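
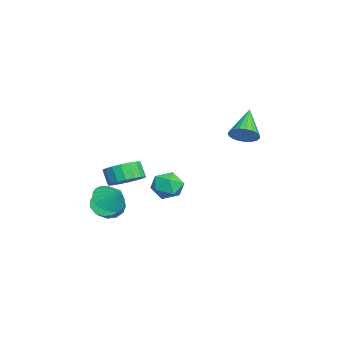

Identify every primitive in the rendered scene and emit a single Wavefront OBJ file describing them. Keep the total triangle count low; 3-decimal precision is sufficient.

v -1.591 3.736 0.557
v -1.121 3.472 1.227
v -3.209 4.064 1.823
v -1.053 3.823 1.223
v -1.078 4.159 1.103
v -1.192 4.422 0.889
v -1.375 4.566 0.618
v -1.595 4.567 0.336
v -1.815 4.424 0.093
v -1.995 4.162 -0.07
v -2.106 3.826 -0.125
v -2.128 3.475 -0.062
v -2.057 3.169 0.109
v -1.905 2.961 0.357
v -1.699 2.887 0.64
v -1.474 2.959 0.908
v -1.27 3.166 1.116
v 2.801 -3.161 -2.181
v 3.628 -3.556 -2.432
v 3.359 -2.539 -1.319
v 3.619 -3.233 -2.659
v 3.469 -2.897 -2.803
v 3.203 -2.607 -2.84
v 2.868 -2.413 -2.763
v 2.521 -2.348 -2.585
v 2.223 -2.423 -2.338
v 2.024 -2.626 -2.063
v 1.96 -2.922 -1.809
v 2.041 -3.258 -1.619
v 2.254 -3.578 -1.526
v 2.561 -3.826 -1.546
v 2.91 -3.958 -1.677
v 3.24 -3.953 -1.894
v 3.493 -3.811 -2.161
v 0.668 -3.242 -3.681
v 1.116 -2.877 -4.305
v 2.179 -3.014 -3.624
v 1.732 -3.378 -2.999
v 0.975 -2.523 -4.015
v 2.038 -2.66 -3.334
v 0.737 -2.397 -3.619
v 1.8 -2.533 -2.937
v 0.478 -2.539 -3.242
v 1.541 -2.676 -2.561
v 0.279 -2.904 -3.005
v 1.342 -3.041 -2.324
v 0.203 -3.377 -2.982
v 1.266 -3.513 -2.301
v 0.276 -3.806 -3.181
v 1.339 -3.943 -2.5
v 0.473 -4.057 -3.539
v 1.536 -4.193 -2.857
v 0.732 -4.048 -3.941
v 1.795 -4.185 -3.26
v 0.971 -3.784 -4.261
v 2.034 -3.92 -3.58
v 1.114 -3.347 -4.397
v 2.177 -3.484 -3.716
v -3.017 -2.505 -3.497
v -2.226 -2.062 -2.909
v -2.733 -2.373 -1.995
v -3.523 -2.815 -2.583
v -2.538 -1.7 -2.958
v -3.045 -2.011 -2.044
v -2.945 -1.497 -3.115
v -3.451 -1.808 -2.201
v -3.366 -1.494 -3.347
v -3.872 -1.804 -2.433
v -3.718 -1.69 -3.608
v -4.224 -2.001 -2.695
v -3.931 -2.049 -3.848
v -4.437 -2.359 -2.934
v -3.963 -2.497 -4.018
v -4.469 -2.808 -3.104
v -3.807 -2.947 -4.085
v -4.314 -3.258 -3.171
v -3.495 -3.309 -4.036
v -4.002 -3.62 -3.122
v -3.089 -3.512 -3.879
v -3.595 -3.823 -2.965
v -2.668 -3.516 -3.647
v -3.174 -3.826 -2.733
v -2.316 -3.319 -3.385
v -2.822 -3.63 -2.472
v -2.103 -2.961 -3.146
v -2.609 -3.271 -2.232
v -2.071 -2.512 -2.976
v -2.577 -2.823 -2.062
v -2.912 0.299 -3.468
v -1.987 0.597 -3.194
v -2.353 -1.217 -3.706
v -1.428 -0.919 -3.432
v -2.167 -0.963 -2.746
v -2.513 -0.026 -2.599
v -1.827 -0.594 -4.301
v -2.173 0.343 -4.154
v -1.317 0.045 -3.709
v -1.527 -0.183 -2.749
v -2.813 -0.437 -4.151
v -3.023 -0.665 -3.191
f 2 1 4
f 2 4 3
f 4 1 5
f 4 5 3
f 5 1 6
f 5 6 3
f 6 1 7
f 6 7 3
f 7 1 8
f 7 8 3
f 8 1 9
f 8 9 3
f 9 1 10
f 9 10 3
f 10 1 11
f 10 11 3
f 11 1 12
f 11 12 3
f 12 1 13
f 12 13 3
f 13 1 14
f 13 14 3
f 14 1 15
f 14 15 3
f 15 1 16
f 15 16 3
f 16 1 17
f 16 17 3
f 17 1 2
f 17 2 3
f 19 18 21
f 19 21 20
f 21 18 22
f 21 22 20
f 22 18 23
f 22 23 20
f 23 18 24
f 23 24 20
f 24 18 25
f 24 25 20
f 25 18 26
f 25 26 20
f 26 18 27
f 26 27 20
f 27 18 28
f 27 28 20
f 28 18 29
f 28 29 20
f 29 18 30
f 29 30 20
f 30 18 31
f 30 31 20
f 31 18 32
f 31 32 20
f 32 18 33
f 32 33 20
f 33 18 34
f 33 34 20
f 34 18 19
f 34 19 20
f 36 35 39
f 36 39 37
f 37 39 40
f 37 40 38
f 39 35 41
f 39 41 40
f 40 41 42
f 40 42 38
f 41 35 43
f 41 43 42
f 42 43 44
f 42 44 38
f 43 35 45
f 43 45 44
f 44 45 46
f 44 46 38
f 45 35 47
f 45 47 46
f 46 47 48
f 46 48 38
f 47 35 49
f 47 49 48
f 48 49 50
f 48 50 38
f 49 35 51
f 49 51 50
f 50 51 52
f 50 52 38
f 51 35 53
f 51 53 52
f 52 53 54
f 52 54 38
f 53 35 55
f 53 55 54
f 54 55 56
f 54 56 38
f 55 35 57
f 55 57 56
f 56 57 58
f 56 58 38
f 57 35 36
f 57 36 58
f 58 36 37
f 58 37 38
f 60 59 63
f 60 63 61
f 61 63 64
f 61 64 62
f 63 59 65
f 63 65 64
f 64 65 66
f 64 66 62
f 65 59 67
f 65 67 66
f 66 67 68
f 66 68 62
f 67 59 69
f 67 69 68
f 68 69 70
f 68 70 62
f 69 59 71
f 69 71 70
f 70 71 72
f 70 72 62
f 71 59 73
f 71 73 72
f 72 73 74
f 72 74 62
f 73 59 75
f 73 75 74
f 74 75 76
f 74 76 62
f 75 59 77
f 75 77 76
f 76 77 78
f 76 78 62
f 77 59 79
f 77 79 78
f 78 79 80
f 78 80 62
f 79 59 81
f 79 81 80
f 80 81 82
f 80 82 62
f 81 59 83
f 81 83 82
f 82 83 84
f 82 84 62
f 83 59 85
f 83 85 84
f 84 85 86
f 84 86 62
f 85 59 87
f 85 87 86
f 86 87 88
f 86 88 62
f 87 59 60
f 87 60 88
f 88 60 61
f 88 61 62
f 89 100 94
f 89 94 90
f 89 90 96
f 89 96 99
f 89 99 100
f 90 94 98
f 94 100 93
f 100 99 91
f 99 96 95
f 96 90 97
f 92 98 93
f 92 93 91
f 92 91 95
f 92 95 97
f 92 97 98
f 93 98 94
f 91 93 100
f 95 91 99
f 97 95 96
f 98 97 90



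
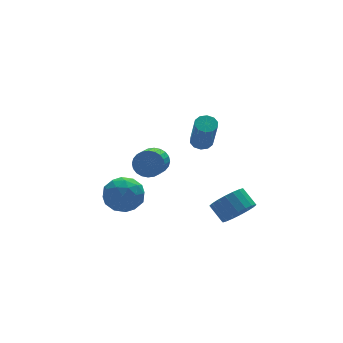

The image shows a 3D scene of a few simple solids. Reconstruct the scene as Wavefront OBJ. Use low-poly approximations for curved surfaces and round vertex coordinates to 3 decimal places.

v -1.486 0.386 -2.64
v -0.693 -0.262 -2.403
v -2.327 -0.138 -1.257
v -1.534 -0.786 -1.02
v -1.402 0.254 -0.946
v -0.883 0.578 -1.801
v -2.137 -0.978 -1.859
v -1.618 -0.654 -2.714
v -1.095 -1.105 -1.921
v -0.641 -0.343 -1.356
v -2.379 -0.057 -2.304
v -1.925 0.705 -1.739
v -1.016 0.108 -2.643
v -2.004 -0.508 -1.017
v -1.927 0.104 -0.973
v -1.461 -0.277 -0.834
v -1.127 0.602 -2.289
v -0.661 0.221 -2.15
v -1.078 0.525 -1.293
v -2.359 -0.621 -1.51
v -1.893 -1.002 -1.371
v -1.559 -0.123 -2.826
v -1.093 -0.504 -2.687
v -1.942 -0.925 -2.367
v -0.786 -0.769 -2.22
v -1.28 -1.077 -1.407
v -1.635 -1.19 -1.901
v -1.329 -0.999 -2.403
v -0.519 -0.321 -1.888
v -1.013 -0.629 -1.075
v -0.936 -0.017 -1.032
v -0.631 0.173 -1.534
v -0.755 -0.816 -1.605
v -2.007 0.229 -2.585
v -2.501 -0.079 -1.772
v -2.389 -0.573 -2.126
v -2.084 -0.383 -2.628
v -1.74 0.677 -2.253
v -2.234 0.369 -1.44
v -1.691 0.599 -1.257
v -1.385 0.79 -1.759
v -2.265 0.416 -2.055
v 4.031 2.88 -1.494
v 4.547 3.084 -1.327
v 4.326 2.164 0.481
v 3.809 1.96 0.314
v 4.298 3.324 -1.235
v 4.077 2.405 0.573
v 3.947 3.395 -1.242
v 3.726 2.476 0.566
v 3.628 3.269 -1.345
v 3.406 2.35 0.463
v 3.462 2.994 -1.505
v 3.241 2.075 0.303
v 3.514 2.676 -1.661
v 3.293 1.756 0.147
v 3.763 2.435 -1.753
v 3.542 1.516 0.055
v 4.114 2.364 -1.746
v 3.893 1.445 0.062
v 4.434 2.49 -1.643
v 4.212 1.571 0.165
v 4.599 2.765 -1.483
v 4.378 1.846 0.325
v 3.483 -2.111 -3.447
v 4.208 -1.607 -3.797
v 3.963 -0.786 -3.124
v 3.237 -1.289 -2.773
v 3.886 -1.497 -4.049
v 3.641 -0.675 -3.376
v 3.485 -1.508 -4.181
v 3.24 -0.687 -3.508
v 3.083 -1.639 -4.168
v 2.838 -0.817 -3.495
v 2.76 -1.863 -4.012
v 2.515 -1.042 -3.339
v 2.581 -2.136 -3.744
v 2.336 -1.315 -3.071
v 2.58 -2.404 -3.417
v 2.334 -1.583 -2.744
v 2.757 -2.614 -3.096
v 2.512 -1.793 -2.423
v 3.079 -2.725 -2.844
v 2.834 -1.903 -2.171
v 3.48 -2.713 -2.712
v 3.235 -1.892 -2.039
v 3.882 -2.583 -2.725
v 3.637 -1.761 -2.052
v 4.205 -2.358 -2.881
v 3.96 -1.537 -2.208
v 4.384 -2.085 -3.149
v 4.139 -1.264 -2.476
v 4.386 -1.817 -3.476
v 4.14 -0.996 -2.803
v -1.238 -2.896 1.934
v -0.724 -3.004 2.426
v -1.428 -3.932 2.958
v -1.942 -3.824 2.466
v -0.882 -2.811 2.554
v -1.586 -3.738 3.086
v -1.095 -2.63 2.588
v -1.799 -3.557 3.119
v -1.329 -2.49 2.521
v -2.033 -3.417 3.053
v -1.55 -2.412 2.366
v -2.254 -3.339 2.898
v -1.723 -2.407 2.145
v -2.427 -3.335 2.676
v -1.822 -2.477 1.891
v -2.526 -3.405 2.423
v -1.832 -2.611 1.644
v -2.536 -3.539 2.176
v -1.752 -2.788 1.442
v -2.456 -3.716 1.974
v -1.594 -2.982 1.314
v -2.298 -3.909 1.846
v -1.381 -3.163 1.281
v -2.085 -4.09 1.812
v -1.147 -3.303 1.347
v -1.851 -4.23 1.879
v -0.926 -3.381 1.502
v -1.63 -4.308 2.034
v -0.753 -3.385 1.724
v -1.457 -4.313 2.255
v -0.654 -3.315 1.977
v -1.358 -4.243 2.509
v -0.644 -3.181 2.224
v -1.348 -4.109 2.756
f 1 38 17
f 38 12 41
f 17 41 6
f 38 41 17
f 1 17 13
f 17 6 18
f 13 18 2
f 17 18 13
f 1 13 22
f 13 2 23
f 22 23 8
f 13 23 22
f 1 22 34
f 22 8 37
f 34 37 11
f 22 37 34
f 1 34 38
f 34 11 42
f 38 42 12
f 34 42 38
f 2 18 29
f 18 6 32
f 29 32 10
f 18 32 29
f 6 41 19
f 41 12 40
f 19 40 5
f 41 40 19
f 12 42 39
f 42 11 35
f 39 35 3
f 42 35 39
f 11 37 36
f 37 8 24
f 36 24 7
f 37 24 36
f 8 23 28
f 23 2 25
f 28 25 9
f 23 25 28
f 4 30 16
f 30 10 31
f 16 31 5
f 30 31 16
f 4 16 14
f 16 5 15
f 14 15 3
f 16 15 14
f 4 14 21
f 14 3 20
f 21 20 7
f 14 20 21
f 4 21 26
f 21 7 27
f 26 27 9
f 21 27 26
f 4 26 30
f 26 9 33
f 30 33 10
f 26 33 30
f 5 31 19
f 31 10 32
f 19 32 6
f 31 32 19
f 3 15 39
f 15 5 40
f 39 40 12
f 15 40 39
f 7 20 36
f 20 3 35
f 36 35 11
f 20 35 36
f 9 27 28
f 27 7 24
f 28 24 8
f 27 24 28
f 10 33 29
f 33 9 25
f 29 25 2
f 33 25 29
f 44 43 47
f 44 47 45
f 45 47 48
f 45 48 46
f 47 43 49
f 47 49 48
f 48 49 50
f 48 50 46
f 49 43 51
f 49 51 50
f 50 51 52
f 50 52 46
f 51 43 53
f 51 53 52
f 52 53 54
f 52 54 46
f 53 43 55
f 53 55 54
f 54 55 56
f 54 56 46
f 55 43 57
f 55 57 56
f 56 57 58
f 56 58 46
f 57 43 59
f 57 59 58
f 58 59 60
f 58 60 46
f 59 43 61
f 59 61 60
f 60 61 62
f 60 62 46
f 61 43 63
f 61 63 62
f 62 63 64
f 62 64 46
f 63 43 44
f 63 44 64
f 64 44 45
f 64 45 46
f 66 65 69
f 66 69 67
f 67 69 70
f 67 70 68
f 69 65 71
f 69 71 70
f 70 71 72
f 70 72 68
f 71 65 73
f 71 73 72
f 72 73 74
f 72 74 68
f 73 65 75
f 73 75 74
f 74 75 76
f 74 76 68
f 75 65 77
f 75 77 76
f 76 77 78
f 76 78 68
f 77 65 79
f 77 79 78
f 78 79 80
f 78 80 68
f 79 65 81
f 79 81 80
f 80 81 82
f 80 82 68
f 81 65 83
f 81 83 82
f 82 83 84
f 82 84 68
f 83 65 85
f 83 85 84
f 84 85 86
f 84 86 68
f 85 65 87
f 85 87 86
f 86 87 88
f 86 88 68
f 87 65 89
f 87 89 88
f 88 89 90
f 88 90 68
f 89 65 91
f 89 91 90
f 90 91 92
f 90 92 68
f 91 65 93
f 91 93 92
f 92 93 94
f 92 94 68
f 93 65 66
f 93 66 94
f 94 66 67
f 94 67 68
f 96 95 99
f 96 99 97
f 97 99 100
f 97 100 98
f 99 95 101
f 99 101 100
f 100 101 102
f 100 102 98
f 101 95 103
f 101 103 102
f 102 103 104
f 102 104 98
f 103 95 105
f 103 105 104
f 104 105 106
f 104 106 98
f 105 95 107
f 105 107 106
f 106 107 108
f 106 108 98
f 107 95 109
f 107 109 108
f 108 109 110
f 108 110 98
f 109 95 111
f 109 111 110
f 110 111 112
f 110 112 98
f 111 95 113
f 111 113 112
f 112 113 114
f 112 114 98
f 113 95 115
f 113 115 114
f 114 115 116
f 114 116 98
f 115 95 117
f 115 117 116
f 116 117 118
f 116 118 98
f 117 95 119
f 117 119 118
f 118 119 120
f 118 120 98
f 119 95 121
f 119 121 120
f 120 121 122
f 120 122 98
f 121 95 123
f 121 123 122
f 122 123 124
f 122 124 98
f 123 95 125
f 123 125 124
f 124 125 126
f 124 126 98
f 125 95 127
f 125 127 126
f 126 127 128
f 126 128 98
f 127 95 96
f 127 96 128
f 128 96 97
f 128 97 98



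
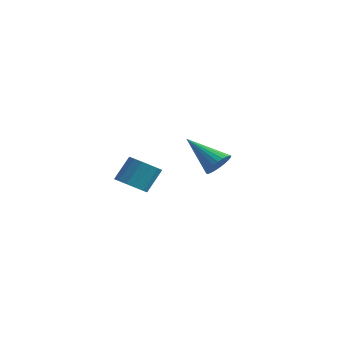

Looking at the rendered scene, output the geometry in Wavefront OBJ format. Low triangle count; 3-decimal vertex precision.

v -3.749 -1.439 -0.329
v -2.994 -1.153 -0.624
v -2.835 -0.335 0.575
v -3.591 -0.621 0.869
v -3.295 -0.865 -0.781
v -3.137 -0.047 0.418
v -3.718 -0.731 -0.817
v -3.56 0.087 0.382
v -4.149 -0.787 -0.722
v -3.991 0.031 0.477
v -4.473 -1.017 -0.522
v -4.315 -0.199 0.677
v -4.603 -1.361 -0.27
v -4.445 -0.543 0.929
v -4.505 -1.725 -0.035
v -4.346 -0.907 1.164
v -4.203 -2.013 0.122
v -4.045 -1.195 1.321
v -3.78 -2.147 0.158
v -3.622 -1.329 1.357
v -3.349 -2.091 0.063
v -3.191 -1.273 1.262
v -3.025 -1.861 -0.137
v -2.867 -1.043 1.062
v -2.895 -1.517 -0.389
v -2.737 -0.699 0.81
v 2.328 -2.297 2.796
v 2.761 -2.53 3.322
v 0.732 -2.583 3.984
v 2.752 -2.254 3.377
v 2.679 -1.985 3.343
v 2.552 -1.764 3.226
v 2.391 -1.623 3.043
v 2.221 -1.585 2.823
v 2.066 -1.656 2.599
v 1.952 -1.824 2.405
v 1.895 -2.064 2.27
v 1.904 -2.339 2.216
v 1.978 -2.608 2.25
v 2.105 -2.83 2.367
v 2.265 -2.97 2.55
v 2.436 -3.008 2.77
v 2.59 -2.938 2.994
v 2.704 -2.77 3.188
f 2 1 5
f 2 5 3
f 3 5 6
f 3 6 4
f 5 1 7
f 5 7 6
f 6 7 8
f 6 8 4
f 7 1 9
f 7 9 8
f 8 9 10
f 8 10 4
f 9 1 11
f 9 11 10
f 10 11 12
f 10 12 4
f 11 1 13
f 11 13 12
f 12 13 14
f 12 14 4
f 13 1 15
f 13 15 14
f 14 15 16
f 14 16 4
f 15 1 17
f 15 17 16
f 16 17 18
f 16 18 4
f 17 1 19
f 17 19 18
f 18 19 20
f 18 20 4
f 19 1 21
f 19 21 20
f 20 21 22
f 20 22 4
f 21 1 23
f 21 23 22
f 22 23 24
f 22 24 4
f 23 1 25
f 23 25 24
f 24 25 26
f 24 26 4
f 25 1 2
f 25 2 26
f 26 2 3
f 26 3 4
f 28 27 30
f 28 30 29
f 30 27 31
f 30 31 29
f 31 27 32
f 31 32 29
f 32 27 33
f 32 33 29
f 33 27 34
f 33 34 29
f 34 27 35
f 34 35 29
f 35 27 36
f 35 36 29
f 36 27 37
f 36 37 29
f 37 27 38
f 37 38 29
f 38 27 39
f 38 39 29
f 39 27 40
f 39 40 29
f 40 27 41
f 40 41 29
f 41 27 42
f 41 42 29
f 42 27 43
f 42 43 29
f 43 27 44
f 43 44 29
f 44 27 28
f 44 28 29



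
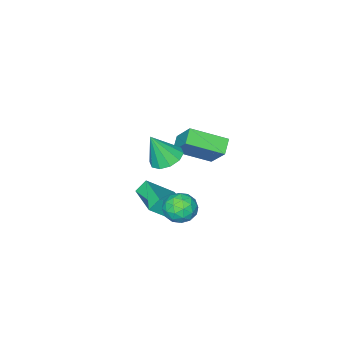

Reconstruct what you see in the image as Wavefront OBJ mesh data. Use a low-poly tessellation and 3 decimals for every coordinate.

v -1.646 2.826 -0.903
v -2.384 2.378 -0.359
v -1.318 4.114 0.604
v -2.056 3.667 1.148
v -0.184 1.453 -0.048
v -0.922 1.006 0.496
v 0.144 2.742 1.459
v -0.594 2.294 2.003
v 2.473 3.79 2.244
v 3.012 3.137 1.835
v 3.107 3.29 3.876
v 3.319 3.629 1.867
v 3.303 4.182 2.042
v 2.97 4.586 2.295
v 2.448 4.685 2.528
v 1.935 4.443 2.653
v 1.628 3.95 2.622
v 1.644 3.397 2.446
v 1.976 2.993 2.193
v 2.499 2.894 1.96
v 1.041 4.069 -2.078
v 1.928 3.811 -2.432
v 0.352 2.949 -2.988
v 1.239 2.691 -3.342
v 1.009 2.503 -2.399
v 1.435 3.195 -1.837
v 0.845 3.565 -3.583
v 1.271 4.257 -3.021
v 1.806 3.5 -3.362
v 1.908 2.843 -2.63
v 0.372 3.917 -2.79
v 0.474 3.26 -2.058
v 1.545 4.039 -2.175
v 0.735 2.721 -3.245
v 0.6 2.611 -2.691
v 1.121 2.459 -2.898
v 1.255 3.676 -1.825
v 1.776 3.525 -2.033
v 1.236 2.756 -2.014
v 0.504 3.235 -3.387
v 1.025 3.084 -3.595
v 1.159 4.301 -2.522
v 1.68 4.149 -2.729
v 1.044 4.004 -3.406
v 1.995 3.704 -2.93
v 1.59 3.045 -3.465
v 1.358 3.559 -3.607
v 1.609 3.966 -3.276
v 2.054 3.318 -2.5
v 1.649 2.659 -3.034
v 1.514 2.549 -2.48
v 1.764 2.956 -2.15
v 1.983 3.135 -3.046
v 0.631 4.101 -2.386
v 0.226 3.442 -2.92
v 0.516 3.804 -3.27
v 0.766 4.211 -2.94
v 0.69 3.715 -1.955
v 0.285 3.056 -2.49
v 0.671 2.794 -2.144
v 0.922 3.201 -1.813
v 0.297 3.625 -2.374
v -0.814 0.943 -4.02
v 0.641 0.308 -2.614
v -0.034 2.795 -3.992
v 1.421 2.16 -2.587
v -0.261 0.72 -4.693
v 1.194 0.085 -3.288
v 0.519 2.572 -4.666
v 1.974 1.937 -3.26
f 2 4 1
f 5 2 1
f 1 4 3
f 3 5 1
f 2 8 4
f 6 2 5
f 6 8 2
f 4 8 3
f 7 5 3
f 3 8 7
f 7 6 5
f 8 6 7
f 10 9 12
f 10 12 11
f 12 9 13
f 12 13 11
f 13 9 14
f 13 14 11
f 14 9 15
f 14 15 11
f 15 9 16
f 15 16 11
f 16 9 17
f 16 17 11
f 17 9 18
f 17 18 11
f 18 9 19
f 18 19 11
f 19 9 20
f 19 20 11
f 20 9 10
f 20 10 11
f 21 58 37
f 58 32 61
f 37 61 26
f 58 61 37
f 21 37 33
f 37 26 38
f 33 38 22
f 37 38 33
f 21 33 42
f 33 22 43
f 42 43 28
f 33 43 42
f 21 42 54
f 42 28 57
f 54 57 31
f 42 57 54
f 21 54 58
f 54 31 62
f 58 62 32
f 54 62 58
f 22 38 49
f 38 26 52
f 49 52 30
f 38 52 49
f 26 61 39
f 61 32 60
f 39 60 25
f 61 60 39
f 32 62 59
f 62 31 55
f 59 55 23
f 62 55 59
f 31 57 56
f 57 28 44
f 56 44 27
f 57 44 56
f 28 43 48
f 43 22 45
f 48 45 29
f 43 45 48
f 24 50 36
f 50 30 51
f 36 51 25
f 50 51 36
f 24 36 34
f 36 25 35
f 34 35 23
f 36 35 34
f 24 34 41
f 34 23 40
f 41 40 27
f 34 40 41
f 24 41 46
f 41 27 47
f 46 47 29
f 41 47 46
f 24 46 50
f 46 29 53
f 50 53 30
f 46 53 50
f 25 51 39
f 51 30 52
f 39 52 26
f 51 52 39
f 23 35 59
f 35 25 60
f 59 60 32
f 35 60 59
f 27 40 56
f 40 23 55
f 56 55 31
f 40 55 56
f 29 47 48
f 47 27 44
f 48 44 28
f 47 44 48
f 30 53 49
f 53 29 45
f 49 45 22
f 53 45 49
f 64 66 63
f 67 64 63
f 63 66 65
f 65 67 63
f 64 70 66
f 68 64 67
f 68 70 64
f 66 70 65
f 69 67 65
f 65 70 69
f 69 68 67
f 70 68 69



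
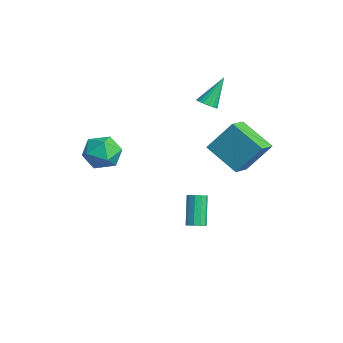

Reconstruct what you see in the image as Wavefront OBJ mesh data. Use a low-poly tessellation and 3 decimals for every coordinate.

v -1.059 -3.346 1.698
v -0.041 -3.041 1.241
v -1.099 -4.859 0.599
v -0.081 -4.554 0.142
v -0.139 -4.91 1.241
v -0.114 -3.974 1.921
v -1.026 -3.926 -0.081
v -1.001 -2.99 0.599
v -0.021 -3.399 0.142
v 0.528 -4.007 0.959
v -1.668 -3.893 0.881
v -1.119 -4.501 1.698
v 3.244 0.247 2.534
v 3.661 1.44 4.186
v 2.42 1.149 2.09
v 2.837 2.343 3.742
v 4.843 1.177 1.458
v 5.26 2.371 3.11
v 4.019 2.08 1.014
v 4.436 3.273 2.666
v -1.032 1.896 3.122
v -0.434 1.997 3.187
v -1.388 2.984 4.738
v -0.513 2.204 3.03
v -0.695 2.35 2.891
v -0.944 2.406 2.799
v -1.21 2.362 2.77
v -1.441 2.225 2.811
v -1.591 2.023 2.913
v -1.63 1.796 3.057
v -1.551 1.589 3.214
v -1.369 1.443 3.353
v -1.12 1.387 3.445
v -0.853 1.431 3.474
v -0.623 1.568 3.433
v -0.473 1.77 3.33
v 2.775 -0.097 -3.39
v 3.151 0.249 -3.25
v 2.181 0.664 -1.67
v 1.805 0.317 -1.81
v 2.928 0.409 -3.429
v 1.957 0.823 -1.849
v 2.646 0.375 -3.593
v 1.676 0.789 -2.013
v 2.414 0.161 -3.68
v 1.444 0.575 -2.099
v 2.319 -0.152 -3.655
v 1.349 0.262 -2.075
v 2.399 -0.444 -3.53
v 1.429 -0.029 -1.95
v 2.623 -0.603 -3.351
v 1.652 -0.189 -1.771
v 2.904 -0.569 -3.187
v 1.934 -0.155 -1.607
v 3.136 -0.355 -3.101
v 2.166 0.059 -1.52
v 3.231 -0.042 -3.125
v 2.261 0.372 -1.545
f 1 12 6
f 1 6 2
f 1 2 8
f 1 8 11
f 1 11 12
f 2 6 10
f 6 12 5
f 12 11 3
f 11 8 7
f 8 2 9
f 4 10 5
f 4 5 3
f 4 3 7
f 4 7 9
f 4 9 10
f 5 10 6
f 3 5 12
f 7 3 11
f 9 7 8
f 10 9 2
f 14 16 13
f 17 14 13
f 13 16 15
f 15 17 13
f 14 20 16
f 18 14 17
f 18 20 14
f 16 20 15
f 19 17 15
f 15 20 19
f 19 18 17
f 20 18 19
f 22 21 24
f 22 24 23
f 24 21 25
f 24 25 23
f 25 21 26
f 25 26 23
f 26 21 27
f 26 27 23
f 27 21 28
f 27 28 23
f 28 21 29
f 28 29 23
f 29 21 30
f 29 30 23
f 30 21 31
f 30 31 23
f 31 21 32
f 31 32 23
f 32 21 33
f 32 33 23
f 33 21 34
f 33 34 23
f 34 21 35
f 34 35 23
f 35 21 36
f 35 36 23
f 36 21 22
f 36 22 23
f 38 37 41
f 38 41 39
f 39 41 42
f 39 42 40
f 41 37 43
f 41 43 42
f 42 43 44
f 42 44 40
f 43 37 45
f 43 45 44
f 44 45 46
f 44 46 40
f 45 37 47
f 45 47 46
f 46 47 48
f 46 48 40
f 47 37 49
f 47 49 48
f 48 49 50
f 48 50 40
f 49 37 51
f 49 51 50
f 50 51 52
f 50 52 40
f 51 37 53
f 51 53 52
f 52 53 54
f 52 54 40
f 53 37 55
f 53 55 54
f 54 55 56
f 54 56 40
f 55 37 57
f 55 57 56
f 56 57 58
f 56 58 40
f 57 37 38
f 57 38 58
f 58 38 39
f 58 39 40



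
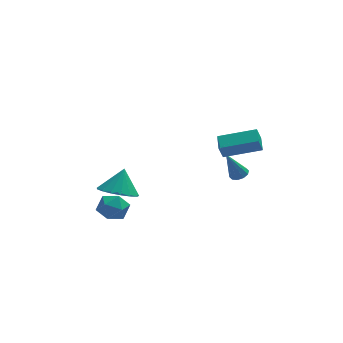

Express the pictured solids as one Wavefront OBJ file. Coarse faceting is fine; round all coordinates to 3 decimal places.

v 2.322 -2.076 -0.714
v 2.076 -2.262 0.035
v 2.391 -1.172 -0.466
v 2.145 -1.358 0.283
v 4.155 -2.362 -0.183
v 3.909 -2.548 0.566
v 4.224 -1.458 0.065
v 3.978 -1.644 0.814
v 3.58 0.839 -3.981
v 3.968 0.522 -3.841
v 2.9 0.701 -2.419
v 4.057 0.823 -3.775
v 3.965 1.131 -3.788
v 3.725 1.327 -3.875
v 3.431 1.337 -4.003
v 3.193 1.156 -4.122
v 3.103 0.855 -4.188
v 3.196 0.547 -4.175
v 3.435 0.351 -4.088
v 3.73 0.341 -3.96
v -3.402 -2.269 -2.85
v -2.64 -1.988 -3.138
v -3.28 -3.412 -3.642
v -2.518 -3.131 -3.93
v -2.602 -3.383 -3.11
v -2.678 -2.677 -2.621
v -3.242 -2.723 -4.159
v -3.318 -2.017 -3.67
v -2.541 -2.269 -3.948
v -2.145 -2.676 -3.299
v -3.775 -2.724 -3.481
v -3.379 -3.131 -2.832
v -2.508 -0.114 -4.158
v -1.584 0.175 -4.589
v -2.112 0.494 -2.902
v -1.89 0.569 -4.683
v -2.338 0.806 -4.657
v -2.824 0.833 -4.516
v -3.239 0.642 -4.293
v -3.486 0.279 -4.039
v -3.508 -0.175 -3.813
v -3.302 -0.614 -3.665
v -2.914 -0.939 -3.631
v -2.433 -1.075 -3.717
v -1.969 -0.99 -3.904
v -1.628 -0.705 -4.149
v -1.489 -0.285 -4.396
f 2 4 1
f 5 2 1
f 1 4 3
f 3 5 1
f 2 8 4
f 6 2 5
f 6 8 2
f 4 8 3
f 7 5 3
f 3 8 7
f 7 6 5
f 8 6 7
f 10 9 12
f 10 12 11
f 12 9 13
f 12 13 11
f 13 9 14
f 13 14 11
f 14 9 15
f 14 15 11
f 15 9 16
f 15 16 11
f 16 9 17
f 16 17 11
f 17 9 18
f 17 18 11
f 18 9 19
f 18 19 11
f 19 9 20
f 19 20 11
f 20 9 10
f 20 10 11
f 21 32 26
f 21 26 22
f 21 22 28
f 21 28 31
f 21 31 32
f 22 26 30
f 26 32 25
f 32 31 23
f 31 28 27
f 28 22 29
f 24 30 25
f 24 25 23
f 24 23 27
f 24 27 29
f 24 29 30
f 25 30 26
f 23 25 32
f 27 23 31
f 29 27 28
f 30 29 22
f 34 33 36
f 34 36 35
f 36 33 37
f 36 37 35
f 37 33 38
f 37 38 35
f 38 33 39
f 38 39 35
f 39 33 40
f 39 40 35
f 40 33 41
f 40 41 35
f 41 33 42
f 41 42 35
f 42 33 43
f 42 43 35
f 43 33 44
f 43 44 35
f 44 33 45
f 44 45 35
f 45 33 46
f 45 46 35
f 46 33 47
f 46 47 35
f 47 33 34
f 47 34 35



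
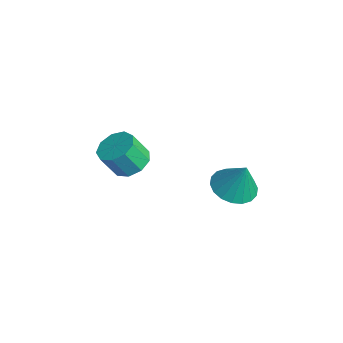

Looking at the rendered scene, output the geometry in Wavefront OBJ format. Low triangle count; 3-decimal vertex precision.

v 1.586 1.364 -0.615
v 2.088 0.582 -0.643
v 2.054 1.616 0.735
v 2.352 0.867 -0.788
v 2.464 1.249 -0.898
v 2.402 1.655 -0.952
v 2.179 2.003 -0.939
v 1.838 2.225 -0.862
v 1.447 2.276 -0.736
v 1.084 2.147 -0.586
v 0.82 1.862 -0.441
v 0.708 1.48 -0.331
v 0.769 1.074 -0.277
v 0.993 0.726 -0.29
v 1.334 0.504 -0.367
v 1.725 0.453 -0.493
v -2.883 -0.729 -1.879
v -2.302 -0.234 -1.528
v -2.437 -0.856 -0.429
v -3.017 -1.351 -0.781
v -2.824 -0.003 -1.461
v -2.959 -0.625 -0.362
v -3.373 -0.111 -1.59
v -3.508 -0.734 -0.491
v -3.693 -0.509 -1.854
v -3.828 -1.131 -0.756
v -3.633 -1.009 -2.13
v -3.768 -1.632 -1.032
v -3.223 -1.378 -2.289
v -3.358 -2.001 -1.19
v -2.653 -1.443 -2.256
v -2.788 -2.066 -1.157
v -2.19 -1.174 -2.047
v -2.325 -1.797 -0.948
v -2.052 -0.696 -1.759
v -2.187 -1.319 -0.66
f 2 1 4
f 2 4 3
f 4 1 5
f 4 5 3
f 5 1 6
f 5 6 3
f 6 1 7
f 6 7 3
f 7 1 8
f 7 8 3
f 8 1 9
f 8 9 3
f 9 1 10
f 9 10 3
f 10 1 11
f 10 11 3
f 11 1 12
f 11 12 3
f 12 1 13
f 12 13 3
f 13 1 14
f 13 14 3
f 14 1 15
f 14 15 3
f 15 1 16
f 15 16 3
f 16 1 2
f 16 2 3
f 18 17 21
f 18 21 19
f 19 21 22
f 19 22 20
f 21 17 23
f 21 23 22
f 22 23 24
f 22 24 20
f 23 17 25
f 23 25 24
f 24 25 26
f 24 26 20
f 25 17 27
f 25 27 26
f 26 27 28
f 26 28 20
f 27 17 29
f 27 29 28
f 28 29 30
f 28 30 20
f 29 17 31
f 29 31 30
f 30 31 32
f 30 32 20
f 31 17 33
f 31 33 32
f 32 33 34
f 32 34 20
f 33 17 35
f 33 35 34
f 34 35 36
f 34 36 20
f 35 17 18
f 35 18 36
f 36 18 19
f 36 19 20



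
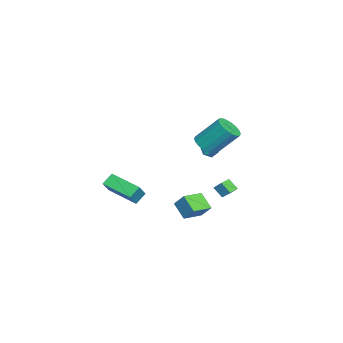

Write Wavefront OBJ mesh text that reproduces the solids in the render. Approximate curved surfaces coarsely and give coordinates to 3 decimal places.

v -0.018 -0.444 -4.707
v -0.826 -1.145 -3.836
v -1.131 0.549 -4.941
v -1.94 -0.152 -4.069
v 0.38 0.212 -3.811
v -0.429 -0.489 -2.939
v -0.734 1.205 -4.044
v -1.542 0.504 -3.173
v 2.841 1.113 3.126
v 3.451 1.594 2.692
v 3.449 3.029 4.28
v 2.839 2.547 4.714
v 3.11 1.743 2.557
v 3.107 3.177 4.146
v 2.715 1.767 2.535
v 2.712 3.201 4.124
v 2.345 1.661 2.63
v 2.343 3.095 4.218
v 2.074 1.447 2.823
v 2.071 2.881 4.411
v 1.954 1.166 3.076
v 1.952 2.601 4.664
v 2.01 0.875 3.339
v 2.008 2.31 4.927
v 2.231 0.631 3.56
v 2.229 2.066 5.148
v 2.573 0.483 3.694
v 2.57 1.917 5.283
v 2.968 0.459 3.716
v 2.965 1.893 5.305
v 3.337 0.565 3.622
v 3.335 1.999 5.21
v 3.609 0.779 3.429
v 3.606 2.213 5.017
v 3.728 1.059 3.176
v 3.726 2.494 4.764
v 3.672 1.35 2.913
v 3.67 2.785 4.501
v -3.27 2.172 -3.968
v -3.601 1.59 -3.308
v -3.01 2.678 -3.392
v -3.341 2.097 -2.732
v -2.479 1.743 -3.948
v -2.81 1.162 -3.288
v -2.219 2.25 -3.372
v -2.55 1.668 -2.712
v -2.541 1.502 0.06
v -2.251 1.077 -0.305
v -2.709 0.783 0.765
v -2.419 0.358 0.4
v -2.086 0.821 0.669
v -1.982 1.265 0.234
v -2.978 0.595 0.226
v -2.874 1.039 -0.209
v -2.522 0.516 -0.202
v -1.971 0.656 0.072
v -2.989 1.204 0.388
v -2.438 1.344 0.662
v 2.553 -4.168 -0.241
v 3.47 -4.413 0.747
v 3.601 -2.391 -0.772
v 4.518 -2.637 0.215
v 3.082 -4.663 -0.855
v 3.999 -4.909 0.132
v 4.13 -2.887 -1.387
v 5.047 -3.132 -0.399
f 2 4 1
f 5 2 1
f 1 4 3
f 3 5 1
f 2 8 4
f 6 2 5
f 6 8 2
f 4 8 3
f 7 5 3
f 3 8 7
f 7 6 5
f 8 6 7
f 10 9 13
f 10 13 11
f 11 13 14
f 11 14 12
f 13 9 15
f 13 15 14
f 14 15 16
f 14 16 12
f 15 9 17
f 15 17 16
f 16 17 18
f 16 18 12
f 17 9 19
f 17 19 18
f 18 19 20
f 18 20 12
f 19 9 21
f 19 21 20
f 20 21 22
f 20 22 12
f 21 9 23
f 21 23 22
f 22 23 24
f 22 24 12
f 23 9 25
f 23 25 24
f 24 25 26
f 24 26 12
f 25 9 27
f 25 27 26
f 26 27 28
f 26 28 12
f 27 9 29
f 27 29 28
f 28 29 30
f 28 30 12
f 29 9 31
f 29 31 30
f 30 31 32
f 30 32 12
f 31 9 33
f 31 33 32
f 32 33 34
f 32 34 12
f 33 9 35
f 33 35 34
f 34 35 36
f 34 36 12
f 35 9 37
f 35 37 36
f 36 37 38
f 36 38 12
f 37 9 10
f 37 10 38
f 38 10 11
f 38 11 12
f 40 42 39
f 43 40 39
f 39 42 41
f 41 43 39
f 40 46 42
f 44 40 43
f 44 46 40
f 42 46 41
f 45 43 41
f 41 46 45
f 45 44 43
f 46 44 45
f 47 58 52
f 47 52 48
f 47 48 54
f 47 54 57
f 47 57 58
f 48 52 56
f 52 58 51
f 58 57 49
f 57 54 53
f 54 48 55
f 50 56 51
f 50 51 49
f 50 49 53
f 50 53 55
f 50 55 56
f 51 56 52
f 49 51 58
f 53 49 57
f 55 53 54
f 56 55 48
f 60 62 59
f 63 60 59
f 59 62 61
f 61 63 59
f 60 66 62
f 64 60 63
f 64 66 60
f 62 66 61
f 65 63 61
f 61 66 65
f 65 64 63
f 66 64 65



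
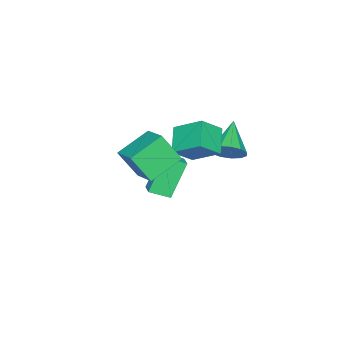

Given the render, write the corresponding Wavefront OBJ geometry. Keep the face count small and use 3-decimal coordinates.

v -1.448 0.063 -2.472
v -2.524 0.342 -0.632
v -0.804 0.585 -2.175
v -1.881 0.863 -0.334
v -0.919 -0.843 -2.026
v -1.996 -0.565 -0.185
v -0.276 -0.322 -1.728
v -1.352 -0.043 0.112
v -1.691 3.103 1.461
v -1.184 2.934 2.172
v -3.249 2.557 2.439
v -1.327 3.413 2.212
v -1.586 3.794 2.013
v -1.878 3.955 1.638
v -2.11 3.846 1.207
v -2.21 3.502 0.857
v -2.144 3.031 0.698
v -1.935 2.583 0.781
v -1.648 2.3 1.08
v -1.374 2.272 1.5
v -1.202 2.509 1.907
v 0.046 1.207 3.68
v 0.009 2.622 4.621
v -0.827 1.783 2.78
v -0.864 3.198 3.721
v 1.184 1.742 2.919
v 1.147 3.157 3.86
v 0.311 2.318 2.019
v 0.274 3.733 2.96
v 1.597 1.794 3.167
v 1.83 0.915 4.519
v 2.377 2.926 3.768
v 2.61 2.046 5.12
v 3.13 1.114 2.46
v 3.363 0.234 3.812
v 3.91 2.245 3.061
v 4.143 1.366 4.413
f 2 4 1
f 5 2 1
f 1 4 3
f 3 5 1
f 2 8 4
f 6 2 5
f 6 8 2
f 4 8 3
f 7 5 3
f 3 8 7
f 7 6 5
f 8 6 7
f 10 9 12
f 10 12 11
f 12 9 13
f 12 13 11
f 13 9 14
f 13 14 11
f 14 9 15
f 14 15 11
f 15 9 16
f 15 16 11
f 16 9 17
f 16 17 11
f 17 9 18
f 17 18 11
f 18 9 19
f 18 19 11
f 19 9 20
f 19 20 11
f 20 9 21
f 20 21 11
f 21 9 10
f 21 10 11
f 23 25 22
f 26 23 22
f 22 25 24
f 24 26 22
f 23 29 25
f 27 23 26
f 27 29 23
f 25 29 24
f 28 26 24
f 24 29 28
f 28 27 26
f 29 27 28
f 31 33 30
f 34 31 30
f 30 33 32
f 32 34 30
f 31 37 33
f 35 31 34
f 35 37 31
f 33 37 32
f 36 34 32
f 32 37 36
f 36 35 34
f 37 35 36



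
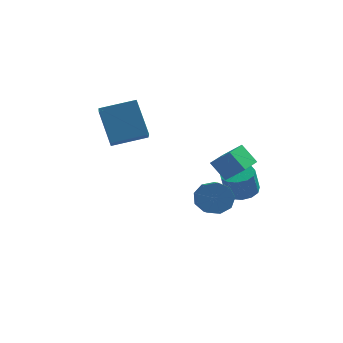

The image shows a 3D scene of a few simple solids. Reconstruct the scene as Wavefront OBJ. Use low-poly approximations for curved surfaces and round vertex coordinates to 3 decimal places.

v -4.579 3.259 0.363
v -4.448 1.863 1.359
v -2.815 3.703 0.754
v -2.685 2.307 1.75
v -3.915 2.113 -1.33
v -3.785 0.717 -0.334
v -2.152 2.557 -0.939
v -2.021 1.161 0.057
v 2.377 2.106 -4.217
v 2.841 1.385 -4.281
v 2.607 1.113 -2.928
v 2.143 1.834 -2.863
v 3.151 1.736 -4.157
v 2.917 1.464 -2.804
v 3.215 2.204 -4.052
v 2.981 1.933 -2.699
v 3.013 2.642 -3.999
v 2.779 2.37 -2.646
v 2.609 2.909 -4.015
v 2.375 2.637 -2.662
v 2.132 2.921 -4.096
v 1.898 2.65 -2.742
v 1.732 2.674 -4.214
v 1.498 2.403 -2.861
v 1.537 2.247 -4.334
v 1.303 1.976 -2.98
v 1.609 1.775 -4.416
v 1.375 1.504 -3.063
v 1.924 1.408 -4.435
v 1.69 1.136 -3.082
v 2.384 1.262 -4.385
v 2.15 0.991 -3.031
v 0.909 -0.656 -0.74
v 1.813 -0.947 0.162
v 1.445 0.528 -0.897
v 2.35 0.238 0.005
v 1.63 -1.098 -1.605
v 2.535 -1.388 -0.703
v 2.167 0.087 -1.762
v 3.071 -0.204 -0.86
v 1.091 -2.709 -1.801
v 1.799 -2.854 -2.305
v 1.976 -3.736 -1.802
v 1.269 -3.591 -1.299
v 1.955 -2.543 -1.814
v 2.133 -3.424 -1.311
v 1.708 -2.309 -1.317
v 1.885 -3.191 -0.815
v 1.172 -2.263 -1.047
v 1.349 -3.145 -0.545
v 0.599 -2.426 -1.13
v 0.776 -3.307 -0.627
v 0.255 -2.721 -1.527
v 0.433 -3.602 -1.024
v 0.304 -3.01 -2.052
v 0.481 -3.892 -1.55
v 0.72 -3.159 -2.46
v 0.897 -4.041 -1.958
v 1.311 -3.097 -2.56
v 1.488 -3.979 -2.057
f 2 4 1
f 5 2 1
f 1 4 3
f 3 5 1
f 2 8 4
f 6 2 5
f 6 8 2
f 4 8 3
f 7 5 3
f 3 8 7
f 7 6 5
f 8 6 7
f 10 9 13
f 10 13 11
f 11 13 14
f 11 14 12
f 13 9 15
f 13 15 14
f 14 15 16
f 14 16 12
f 15 9 17
f 15 17 16
f 16 17 18
f 16 18 12
f 17 9 19
f 17 19 18
f 18 19 20
f 18 20 12
f 19 9 21
f 19 21 20
f 20 21 22
f 20 22 12
f 21 9 23
f 21 23 22
f 22 23 24
f 22 24 12
f 23 9 25
f 23 25 24
f 24 25 26
f 24 26 12
f 25 9 27
f 25 27 26
f 26 27 28
f 26 28 12
f 27 9 29
f 27 29 28
f 28 29 30
f 28 30 12
f 29 9 31
f 29 31 30
f 30 31 32
f 30 32 12
f 31 9 10
f 31 10 32
f 32 10 11
f 32 11 12
f 34 36 33
f 37 34 33
f 33 36 35
f 35 37 33
f 34 40 36
f 38 34 37
f 38 40 34
f 36 40 35
f 39 37 35
f 35 40 39
f 39 38 37
f 40 38 39
f 42 41 45
f 42 45 43
f 43 45 46
f 43 46 44
f 45 41 47
f 45 47 46
f 46 47 48
f 46 48 44
f 47 41 49
f 47 49 48
f 48 49 50
f 48 50 44
f 49 41 51
f 49 51 50
f 50 51 52
f 50 52 44
f 51 41 53
f 51 53 52
f 52 53 54
f 52 54 44
f 53 41 55
f 53 55 54
f 54 55 56
f 54 56 44
f 55 41 57
f 55 57 56
f 56 57 58
f 56 58 44
f 57 41 59
f 57 59 58
f 58 59 60
f 58 60 44
f 59 41 42
f 59 42 60
f 60 42 43
f 60 43 44



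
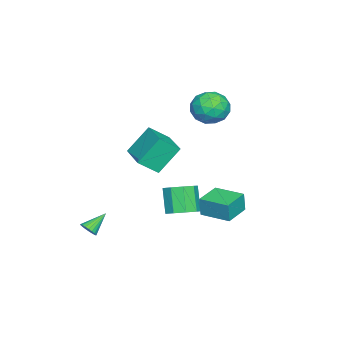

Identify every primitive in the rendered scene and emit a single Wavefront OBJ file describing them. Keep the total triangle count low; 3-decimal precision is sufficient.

v -4.895 1.118 3.169
v -4.238 1.66 2.282
v -3.222 0.74 4.178
v -2.565 1.282 3.291
v -3.299 1.956 4.012
v -4.334 2.19 3.388
v -3.126 0.21 3.072
v -4.161 0.444 2.448
v -3.144 1.1 2.222
v -3.251 2.179 2.803
v -4.209 0.221 3.657
v -4.316 1.3 4.238
v -4.714 1.422 2.637
v -2.746 0.978 3.823
v -3.178 1.374 4.247
v -2.792 1.693 3.726
v -4.77 1.733 3.287
v -4.383 2.052 2.766
v -3.832 2.226 3.783
v -3.077 0.348 3.694
v -2.69 0.667 3.173
v -4.668 0.707 2.734
v -4.282 1.026 2.213
v -3.628 0.174 2.677
v -3.684 1.412 2.08
v -2.701 1.189 2.674
v -3.031 0.559 2.545
v -3.639 0.696 2.178
v -3.747 2.046 2.422
v -2.764 1.824 3.015
v -3.196 2.22 3.439
v -3.804 2.357 3.072
v -3.105 1.716 2.387
v -4.696 0.576 3.445
v -3.713 0.354 4.038
v -3.656 0.043 3.388
v -4.264 0.18 3.021
v -4.759 1.211 3.786
v -3.776 0.988 4.38
v -3.821 1.704 4.282
v -4.429 1.841 3.915
v -4.355 0.684 4.073
v -0.126 0.025 2.464
v 0.472 -0.956 3.381
v 1.588 1.257 2.666
v 2.186 0.276 3.583
v 0.734 -0.916 0.897
v 1.332 -1.897 1.814
v 2.448 0.316 1.099
v 3.046 -0.665 2.016
v 0.164 2.873 -2.052
v 0.213 2.802 -0.826
v 0.608 4.636 -1.967
v 0.657 4.565 -0.74
v 1.763 2.475 -2.14
v 1.812 2.404 -0.913
v 2.207 4.238 -2.054
v 2.256 4.167 -0.828
v 2.446 -3.829 -4.233
v 2.818 -3.848 -3.776
v 1.414 -3.171 -3.367
v 2.872 -3.631 -3.877
v 2.852 -3.448 -4.039
v 2.762 -3.331 -4.235
v 2.617 -3.3 -4.431
v 2.443 -3.361 -4.593
v 2.269 -3.503 -4.692
v 2.126 -3.701 -4.712
v 2.038 -3.921 -4.649
v 2.02 -4.126 -4.515
v 2.077 -4.279 -4.332
v 2.197 -4.354 -4.131
v 2.36 -4.339 -3.949
v 2.538 -4.235 -3.815
v 2.7 -4.062 -3.754
v -1.736 0.248 -4.428
v -0.822 0.034 -4.004
v -1.65 -0.422 -2.449
v -2.564 -0.208 -2.872
v -0.987 0.71 -3.893
v -1.814 0.254 -2.338
v -1.502 1.17 -4.033
v -2.33 0.714 -2.477
v -2.127 1.198 -4.357
v -2.954 0.743 -2.802
v -2.569 0.782 -4.714
v -3.397 0.326 -3.159
v -2.621 0.116 -4.938
v -3.449 -0.34 -3.382
v -2.26 -0.488 -4.922
v -3.087 -0.944 -3.367
v -1.653 -0.748 -4.675
v -2.481 -1.204 -3.12
v -1.085 -0.542 -4.313
v -1.913 -0.998 -2.757
f 1 38 17
f 38 12 41
f 17 41 6
f 38 41 17
f 1 17 13
f 17 6 18
f 13 18 2
f 17 18 13
f 1 13 22
f 13 2 23
f 22 23 8
f 13 23 22
f 1 22 34
f 22 8 37
f 34 37 11
f 22 37 34
f 1 34 38
f 34 11 42
f 38 42 12
f 34 42 38
f 2 18 29
f 18 6 32
f 29 32 10
f 18 32 29
f 6 41 19
f 41 12 40
f 19 40 5
f 41 40 19
f 12 42 39
f 42 11 35
f 39 35 3
f 42 35 39
f 11 37 36
f 37 8 24
f 36 24 7
f 37 24 36
f 8 23 28
f 23 2 25
f 28 25 9
f 23 25 28
f 4 30 16
f 30 10 31
f 16 31 5
f 30 31 16
f 4 16 14
f 16 5 15
f 14 15 3
f 16 15 14
f 4 14 21
f 14 3 20
f 21 20 7
f 14 20 21
f 4 21 26
f 21 7 27
f 26 27 9
f 21 27 26
f 4 26 30
f 26 9 33
f 30 33 10
f 26 33 30
f 5 31 19
f 31 10 32
f 19 32 6
f 31 32 19
f 3 15 39
f 15 5 40
f 39 40 12
f 15 40 39
f 7 20 36
f 20 3 35
f 36 35 11
f 20 35 36
f 9 27 28
f 27 7 24
f 28 24 8
f 27 24 28
f 10 33 29
f 33 9 25
f 29 25 2
f 33 25 29
f 44 46 43
f 47 44 43
f 43 46 45
f 45 47 43
f 44 50 46
f 48 44 47
f 48 50 44
f 46 50 45
f 49 47 45
f 45 50 49
f 49 48 47
f 50 48 49
f 52 54 51
f 55 52 51
f 51 54 53
f 53 55 51
f 52 58 54
f 56 52 55
f 56 58 52
f 54 58 53
f 57 55 53
f 53 58 57
f 57 56 55
f 58 56 57
f 60 59 62
f 60 62 61
f 62 59 63
f 62 63 61
f 63 59 64
f 63 64 61
f 64 59 65
f 64 65 61
f 65 59 66
f 65 66 61
f 66 59 67
f 66 67 61
f 67 59 68
f 67 68 61
f 68 59 69
f 68 69 61
f 69 59 70
f 69 70 61
f 70 59 71
f 70 71 61
f 71 59 72
f 71 72 61
f 72 59 73
f 72 73 61
f 73 59 74
f 73 74 61
f 74 59 75
f 74 75 61
f 75 59 60
f 75 60 61
f 77 76 80
f 77 80 78
f 78 80 81
f 78 81 79
f 80 76 82
f 80 82 81
f 81 82 83
f 81 83 79
f 82 76 84
f 82 84 83
f 83 84 85
f 83 85 79
f 84 76 86
f 84 86 85
f 85 86 87
f 85 87 79
f 86 76 88
f 86 88 87
f 87 88 89
f 87 89 79
f 88 76 90
f 88 90 89
f 89 90 91
f 89 91 79
f 90 76 92
f 90 92 91
f 91 92 93
f 91 93 79
f 92 76 94
f 92 94 93
f 93 94 95
f 93 95 79
f 94 76 77
f 94 77 95
f 95 77 78
f 95 78 79



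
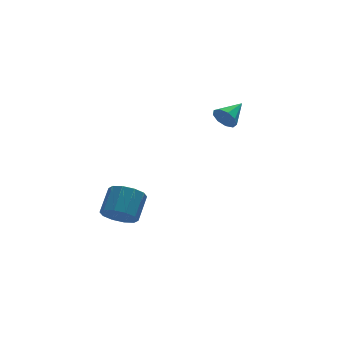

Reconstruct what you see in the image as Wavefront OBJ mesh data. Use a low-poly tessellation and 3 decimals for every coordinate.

v -3.322 0.271 -2.821
v -2.647 -0.104 -2.988
v -2.003 0.714 -2.226
v -2.678 1.089 -2.059
v -2.708 0.251 -3.318
v -2.064 1.069 -2.556
v -3.003 0.613 -3.458
v -2.36 1.432 -2.696
v -3.42 0.845 -3.354
v -2.777 1.663 -2.593
v -3.8 0.857 -3.047
v -3.157 1.676 -2.286
v -3.997 0.646 -2.654
v -3.353 1.464 -1.892
v -3.936 0.291 -2.324
v -3.292 1.109 -1.562
v -3.64 -0.072 -2.184
v -2.997 0.747 -1.422
v -3.223 -0.303 -2.287
v -2.58 0.515 -1.526
v -2.843 -0.316 -2.594
v -2.2 0.503 -1.833
v 1.701 1.798 0.952
v 1.997 1.616 0.463
v 2.679 2.382 1.328
v 1.811 1.975 0.39
v 1.574 2.251 0.579
v 1.396 2.315 0.944
v 1.36 2.137 1.312
v 1.484 1.801 1.512
v 1.709 1.463 1.45
v 1.93 1.282 1.155
v 2.044 1.343 0.766
f 2 1 5
f 2 5 3
f 3 5 6
f 3 6 4
f 5 1 7
f 5 7 6
f 6 7 8
f 6 8 4
f 7 1 9
f 7 9 8
f 8 9 10
f 8 10 4
f 9 1 11
f 9 11 10
f 10 11 12
f 10 12 4
f 11 1 13
f 11 13 12
f 12 13 14
f 12 14 4
f 13 1 15
f 13 15 14
f 14 15 16
f 14 16 4
f 15 1 17
f 15 17 16
f 16 17 18
f 16 18 4
f 17 1 19
f 17 19 18
f 18 19 20
f 18 20 4
f 19 1 21
f 19 21 20
f 20 21 22
f 20 22 4
f 21 1 2
f 21 2 22
f 22 2 3
f 22 3 4
f 24 23 26
f 24 26 25
f 26 23 27
f 26 27 25
f 27 23 28
f 27 28 25
f 28 23 29
f 28 29 25
f 29 23 30
f 29 30 25
f 30 23 31
f 30 31 25
f 31 23 32
f 31 32 25
f 32 23 33
f 32 33 25
f 33 23 24
f 33 24 25



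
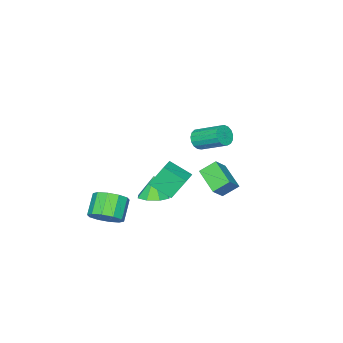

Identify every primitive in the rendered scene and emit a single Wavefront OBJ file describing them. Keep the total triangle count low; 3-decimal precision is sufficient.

v 0.212 1.559 3.337
v 0.864 1.591 3.488
v 0.58 3.133 4.393
v -0.072 3.101 4.243
v 0.841 1.75 3.21
v 0.557 3.292 4.115
v 0.675 1.865 2.961
v 0.391 3.407 3.867
v 0.402 1.91 2.799
v 0.118 3.452 3.704
v 0.085 1.875 2.76
v -0.199 3.416 3.665
v -0.202 1.767 2.853
v -0.486 3.309 3.759
v -0.394 1.612 3.058
v -0.678 3.153 3.963
v -0.448 1.445 3.326
v -0.732 2.986 4.231
v -0.35 1.303 3.597
v -0.634 2.845 4.502
v -0.124 1.221 3.808
v -0.408 2.762 4.713
v 0.18 1.216 3.912
v -0.104 2.757 4.817
v 0.49 1.29 3.884
v 0.206 2.831 4.789
v 0.737 1.425 3.731
v 0.454 2.967 4.636
v 3.285 -2.468 -3.453
v 3.917 -3.244 -3.21
v 2.887 -3.788 -2.264
v 2.255 -3.012 -2.507
v 4.032 -2.764 -2.809
v 3.002 -3.307 -1.863
v 3.862 -2.17 -2.653
v 2.832 -2.714 -1.708
v 3.471 -1.691 -2.803
v 2.441 -2.234 -1.858
v 3.009 -1.508 -3.201
v 1.979 -2.052 -2.256
v 2.653 -1.692 -3.696
v 1.623 -2.236 -2.75
v 2.538 -2.173 -4.097
v 1.508 -2.716 -3.151
v 2.708 -2.766 -4.252
v 1.678 -3.31 -3.307
v 3.099 -3.246 -4.102
v 2.069 -3.789 -3.157
v 3.561 -3.428 -3.704
v 2.531 -3.972 -2.759
v 2.734 3.315 2.767
v 3.134 2.109 3.444
v 3.709 3.793 3.042
v 4.109 2.586 3.719
v 3.331 2.814 1.521
v 3.731 1.607 2.198
v 4.306 3.291 1.796
v 4.706 2.085 2.473
v -3.001 0.531 -3.64
v -3.582 -1.005 -2.979
v -3.745 1.115 -2.935
v -4.326 -0.42 -2.274
v -2.114 0.58 -2.746
v -2.695 -0.955 -2.085
v -2.858 1.165 -2.041
v -3.439 -0.371 -1.38
v 0.149 -1.788 -3.101
v 0.97 -2.227 -2.973
v -0.249 -2.132 -1.739
v 0.997 -1.532 -2.789
v 0.528 -0.987 -2.788
v -0.164 -0.911 -2.97
v -0.673 -1.349 -3.229
v -0.7 -2.044 -3.413
v -0.231 -2.589 -3.414
v 0.461 -2.665 -3.232
f 2 1 5
f 2 5 3
f 3 5 6
f 3 6 4
f 5 1 7
f 5 7 6
f 6 7 8
f 6 8 4
f 7 1 9
f 7 9 8
f 8 9 10
f 8 10 4
f 9 1 11
f 9 11 10
f 10 11 12
f 10 12 4
f 11 1 13
f 11 13 12
f 12 13 14
f 12 14 4
f 13 1 15
f 13 15 14
f 14 15 16
f 14 16 4
f 15 1 17
f 15 17 16
f 16 17 18
f 16 18 4
f 17 1 19
f 17 19 18
f 18 19 20
f 18 20 4
f 19 1 21
f 19 21 20
f 20 21 22
f 20 22 4
f 21 1 23
f 21 23 22
f 22 23 24
f 22 24 4
f 23 1 25
f 23 25 24
f 24 25 26
f 24 26 4
f 25 1 27
f 25 27 26
f 26 27 28
f 26 28 4
f 27 1 2
f 27 2 28
f 28 2 3
f 28 3 4
f 30 29 33
f 30 33 31
f 31 33 34
f 31 34 32
f 33 29 35
f 33 35 34
f 34 35 36
f 34 36 32
f 35 29 37
f 35 37 36
f 36 37 38
f 36 38 32
f 37 29 39
f 37 39 38
f 38 39 40
f 38 40 32
f 39 29 41
f 39 41 40
f 40 41 42
f 40 42 32
f 41 29 43
f 41 43 42
f 42 43 44
f 42 44 32
f 43 29 45
f 43 45 44
f 44 45 46
f 44 46 32
f 45 29 47
f 45 47 46
f 46 47 48
f 46 48 32
f 47 29 49
f 47 49 48
f 48 49 50
f 48 50 32
f 49 29 30
f 49 30 50
f 50 30 31
f 50 31 32
f 52 54 51
f 55 52 51
f 51 54 53
f 53 55 51
f 52 58 54
f 56 52 55
f 56 58 52
f 54 58 53
f 57 55 53
f 53 58 57
f 57 56 55
f 58 56 57
f 60 62 59
f 63 60 59
f 59 62 61
f 61 63 59
f 60 66 62
f 64 60 63
f 64 66 60
f 62 66 61
f 65 63 61
f 61 66 65
f 65 64 63
f 66 64 65
f 68 67 70
f 68 70 69
f 70 67 71
f 70 71 69
f 71 67 72
f 71 72 69
f 72 67 73
f 72 73 69
f 73 67 74
f 73 74 69
f 74 67 75
f 74 75 69
f 75 67 76
f 75 76 69
f 76 67 68
f 76 68 69



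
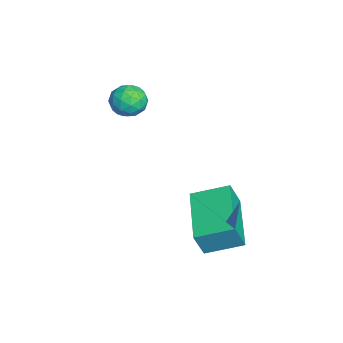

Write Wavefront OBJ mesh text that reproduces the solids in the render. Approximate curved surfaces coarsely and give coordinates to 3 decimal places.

v -1.766 0.822 -4.444
v -1.544 0.486 -3.485
v -1.756 2.116 -3.993
v -1.534 1.78 -3.034
v 0.354 0.96 -4.886
v 0.576 0.624 -3.927
v 0.364 2.254 -4.435
v 0.586 1.918 -3.476
v -3.4 -1.178 0.361
v -2.948 -0.925 -0.085
v -3.412 -2.135 -0.195
v -2.96 -1.882 -0.641
v -2.769 -2.013 0.002
v -2.761 -1.422 0.345
v -3.599 -1.638 -0.625
v -3.591 -1.047 -0.282
v -3.071 -1.209 -0.695
v -2.558 -1.441 -0.307
v -3.802 -1.619 0.027
v -3.289 -1.851 0.415
v -3.173 -0.968 0.186
v -3.187 -2.092 -0.466
v -3.075 -2.169 -0.088
v -2.809 -2.021 -0.351
v -3.063 -1.26 0.439
v -2.797 -1.111 0.177
v -2.692 -1.751 0.229
v -3.563 -1.949 -0.457
v -3.297 -1.8 -0.719
v -3.551 -1.039 0.071
v -3.285 -0.891 -0.192
v -3.668 -1.309 -0.509
v -2.979 -0.986 -0.434
v -2.987 -1.548 -0.76
v -3.362 -1.405 -0.751
v -3.357 -1.058 -0.55
v -2.678 -1.123 -0.206
v -2.685 -1.685 -0.532
v -2.573 -1.762 -0.154
v -2.568 -1.415 0.047
v -2.75 -1.29 -0.564
v -3.675 -1.375 0.252
v -3.682 -1.937 -0.074
v -3.792 -1.645 -0.327
v -3.787 -1.298 -0.126
v -3.373 -1.512 0.48
v -3.381 -2.074 0.154
v -3.003 -2.002 0.27
v -2.998 -1.655 0.471
v -3.61 -1.77 0.284
f 2 4 1
f 5 2 1
f 1 4 3
f 3 5 1
f 2 8 4
f 6 2 5
f 6 8 2
f 4 8 3
f 7 5 3
f 3 8 7
f 7 6 5
f 8 6 7
f 9 46 25
f 46 20 49
f 25 49 14
f 46 49 25
f 9 25 21
f 25 14 26
f 21 26 10
f 25 26 21
f 9 21 30
f 21 10 31
f 30 31 16
f 21 31 30
f 9 30 42
f 30 16 45
f 42 45 19
f 30 45 42
f 9 42 46
f 42 19 50
f 46 50 20
f 42 50 46
f 10 26 37
f 26 14 40
f 37 40 18
f 26 40 37
f 14 49 27
f 49 20 48
f 27 48 13
f 49 48 27
f 20 50 47
f 50 19 43
f 47 43 11
f 50 43 47
f 19 45 44
f 45 16 32
f 44 32 15
f 45 32 44
f 16 31 36
f 31 10 33
f 36 33 17
f 31 33 36
f 12 38 24
f 38 18 39
f 24 39 13
f 38 39 24
f 12 24 22
f 24 13 23
f 22 23 11
f 24 23 22
f 12 22 29
f 22 11 28
f 29 28 15
f 22 28 29
f 12 29 34
f 29 15 35
f 34 35 17
f 29 35 34
f 12 34 38
f 34 17 41
f 38 41 18
f 34 41 38
f 13 39 27
f 39 18 40
f 27 40 14
f 39 40 27
f 11 23 47
f 23 13 48
f 47 48 20
f 23 48 47
f 15 28 44
f 28 11 43
f 44 43 19
f 28 43 44
f 17 35 36
f 35 15 32
f 36 32 16
f 35 32 36
f 18 41 37
f 41 17 33
f 37 33 10
f 41 33 37



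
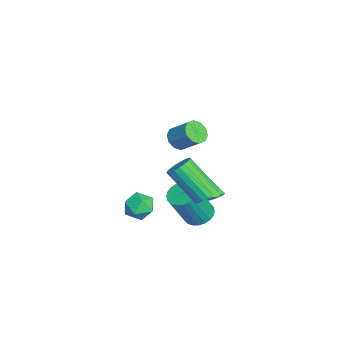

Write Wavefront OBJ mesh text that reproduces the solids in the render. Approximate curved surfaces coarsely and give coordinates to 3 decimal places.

v 0.847 1.495 0.051
v 1.111 1.054 -0.173
v 0.477 0.025 1.106
v 0.213 0.465 1.329
v 1.281 1.146 -0.015
v 0.646 0.117 1.264
v 1.364 1.307 0.156
v 0.73 0.277 1.435
v 1.345 1.505 0.306
v 0.711 0.475 1.585
v 1.228 1.701 0.406
v 0.594 0.671 1.684
v 1.035 1.856 0.435
v 0.401 0.826 1.714
v 0.805 1.94 0.388
v 0.171 0.91 1.667
v 0.583 1.935 0.274
v -0.051 0.906 1.553
v 0.414 1.843 0.116
v -0.221 0.814 1.395
v 0.33 1.683 -0.055
v -0.304 0.653 1.224
v 0.349 1.485 -0.205
v -0.285 0.455 1.074
v 0.466 1.289 -0.304
v -0.168 0.259 0.974
v 0.659 1.134 -0.334
v 0.025 0.104 0.945
v 0.889 1.05 -0.287
v 0.255 0.02 0.992
v -0.62 1.298 -2.125
v -0.112 1.688 -2.106
v 0.347 1.012 -0.536
v -0.16 0.622 -0.555
v -0.286 1.828 -1.994
v 0.173 1.153 -0.424
v -0.511 1.888 -1.903
v -0.051 1.212 -0.333
v -0.752 1.858 -1.845
v -0.292 1.182 -0.275
v -0.973 1.743 -1.83
v -0.513 1.067 -0.26
v -1.14 1.56 -1.86
v -0.68 0.884 -0.29
v -1.228 1.337 -1.93
v -0.769 0.661 -0.36
v -1.224 1.108 -2.03
v -0.764 0.432 -0.46
v -1.127 0.908 -2.144
v -0.668 0.232 -0.574
v -0.953 0.767 -2.256
v -0.494 0.092 -0.686
v -0.729 0.708 -2.347
v -0.269 0.032 -0.777
v -0.488 0.738 -2.405
v -0.028 0.062 -0.835
v -0.267 0.853 -2.42
v 0.193 0.177 -0.85
v -0.1 1.036 -2.39
v 0.36 0.36 -0.82
v -0.011 1.259 -2.32
v 0.448 0.583 -0.75
v -0.016 1.488 -2.22
v 0.444 0.812 -0.65
v 0.136 0.461 2.782
v 0.536 0.543 2.428
v 1.004 1.18 3.104
v 0.604 1.099 3.458
v 0.301 0.774 2.374
v 0.769 1.411 3.05
v 0.003 0.885 2.475
v 0.471 1.522 3.151
v -0.244 0.835 2.693
v 0.224 1.472 3.369
v -0.346 0.641 2.946
v 0.122 1.278 3.622
v -0.264 0.38 3.136
v 0.204 1.017 3.812
v -0.029 0.149 3.19
v 0.439 0.786 3.866
v 0.269 0.038 3.089
v 0.737 0.675 3.765
v 0.516 0.088 2.871
v 0.984 0.725 3.547
v 0.618 0.282 2.618
v 1.086 0.919 3.294
v -1.827 1.77 -2.104
v -1.442 2.196 -1.778
v -2.433 1.33 -0.816
v -1.789 2.388 -1.875
v -2.15 2.344 -2.06
v -2.388 2.081 -2.262
v -2.411 1.699 -2.403
v -2.212 1.344 -2.43
v -1.865 1.152 -2.333
v -1.504 1.196 -2.148
v -1.267 1.459 -1.947
v -1.243 1.841 -1.805
v 0.198 -0.846 -0.498
v 0.655 -0.5 -0.147
v 0.965 -1.56 -0.793
v 1.422 -1.214 -0.442
v 0.937 -1.551 -0.121
v 0.463 -1.11 0.062
v 1.157 -0.95 -1.002
v 0.683 -0.509 -0.819
v 1.248 -0.564 -0.458
v 1.112 -0.936 0.086
v 0.508 -1.124 -1.026
v 0.372 -1.496 -0.482
f 2 1 5
f 2 5 3
f 3 5 6
f 3 6 4
f 5 1 7
f 5 7 6
f 6 7 8
f 6 8 4
f 7 1 9
f 7 9 8
f 8 9 10
f 8 10 4
f 9 1 11
f 9 11 10
f 10 11 12
f 10 12 4
f 11 1 13
f 11 13 12
f 12 13 14
f 12 14 4
f 13 1 15
f 13 15 14
f 14 15 16
f 14 16 4
f 15 1 17
f 15 17 16
f 16 17 18
f 16 18 4
f 17 1 19
f 17 19 18
f 18 19 20
f 18 20 4
f 19 1 21
f 19 21 20
f 20 21 22
f 20 22 4
f 21 1 23
f 21 23 22
f 22 23 24
f 22 24 4
f 23 1 25
f 23 25 24
f 24 25 26
f 24 26 4
f 25 1 27
f 25 27 26
f 26 27 28
f 26 28 4
f 27 1 29
f 27 29 28
f 28 29 30
f 28 30 4
f 29 1 2
f 29 2 30
f 30 2 3
f 30 3 4
f 32 31 35
f 32 35 33
f 33 35 36
f 33 36 34
f 35 31 37
f 35 37 36
f 36 37 38
f 36 38 34
f 37 31 39
f 37 39 38
f 38 39 40
f 38 40 34
f 39 31 41
f 39 41 40
f 40 41 42
f 40 42 34
f 41 31 43
f 41 43 42
f 42 43 44
f 42 44 34
f 43 31 45
f 43 45 44
f 44 45 46
f 44 46 34
f 45 31 47
f 45 47 46
f 46 47 48
f 46 48 34
f 47 31 49
f 47 49 48
f 48 49 50
f 48 50 34
f 49 31 51
f 49 51 50
f 50 51 52
f 50 52 34
f 51 31 53
f 51 53 52
f 52 53 54
f 52 54 34
f 53 31 55
f 53 55 54
f 54 55 56
f 54 56 34
f 55 31 57
f 55 57 56
f 56 57 58
f 56 58 34
f 57 31 59
f 57 59 58
f 58 59 60
f 58 60 34
f 59 31 61
f 59 61 60
f 60 61 62
f 60 62 34
f 61 31 63
f 61 63 62
f 62 63 64
f 62 64 34
f 63 31 32
f 63 32 64
f 64 32 33
f 64 33 34
f 66 65 69
f 66 69 67
f 67 69 70
f 67 70 68
f 69 65 71
f 69 71 70
f 70 71 72
f 70 72 68
f 71 65 73
f 71 73 72
f 72 73 74
f 72 74 68
f 73 65 75
f 73 75 74
f 74 75 76
f 74 76 68
f 75 65 77
f 75 77 76
f 76 77 78
f 76 78 68
f 77 65 79
f 77 79 78
f 78 79 80
f 78 80 68
f 79 65 81
f 79 81 80
f 80 81 82
f 80 82 68
f 81 65 83
f 81 83 82
f 82 83 84
f 82 84 68
f 83 65 85
f 83 85 84
f 84 85 86
f 84 86 68
f 85 65 66
f 85 66 86
f 86 66 67
f 86 67 68
f 88 87 90
f 88 90 89
f 90 87 91
f 90 91 89
f 91 87 92
f 91 92 89
f 92 87 93
f 92 93 89
f 93 87 94
f 93 94 89
f 94 87 95
f 94 95 89
f 95 87 96
f 95 96 89
f 96 87 97
f 96 97 89
f 97 87 98
f 97 98 89
f 98 87 88
f 98 88 89
f 99 110 104
f 99 104 100
f 99 100 106
f 99 106 109
f 99 109 110
f 100 104 108
f 104 110 103
f 110 109 101
f 109 106 105
f 106 100 107
f 102 108 103
f 102 103 101
f 102 101 105
f 102 105 107
f 102 107 108
f 103 108 104
f 101 103 110
f 105 101 109
f 107 105 106
f 108 107 100



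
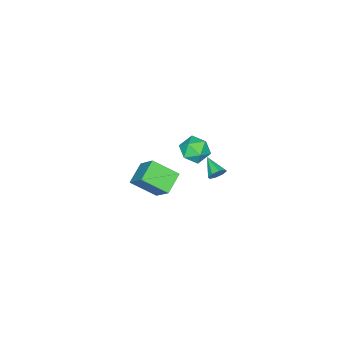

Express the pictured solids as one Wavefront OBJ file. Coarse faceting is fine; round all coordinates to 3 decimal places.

v -1.785 4.032 1.994
v -1.521 3.729 1.619
v -2.235 3.008 2.506
v -1.288 3.798 1.963
v -1.347 4.005 2.325
v -1.662 4.227 2.493
v -2.05 4.335 2.369
v -2.282 4.266 2.025
v -2.224 4.059 1.663
v -1.908 3.837 1.495
v -1.622 3.712 3.726
v -0.818 3.618 4.152
v -1.722 2.242 3.588
v -0.918 2.148 4.014
v -1.65 2.438 4.479
v -1.589 3.347 4.564
v -0.951 2.513 3.176
v -0.89 3.422 3.261
v -0.404 2.877 3.812
v -0.835 2.83 4.617
v -1.705 3.03 3.123
v -2.136 2.983 3.928
v -4.493 -1.452 -3.819
v -3.797 -2.804 -2.875
v -4.012 -0.215 -2.403
v -3.316 -1.567 -1.459
v -3.224 -1.233 -4.441
v -2.528 -2.585 -3.497
v -2.743 0.004 -3.025
v -2.047 -1.348 -2.081
f 2 1 4
f 2 4 3
f 4 1 5
f 4 5 3
f 5 1 6
f 5 6 3
f 6 1 7
f 6 7 3
f 7 1 8
f 7 8 3
f 8 1 9
f 8 9 3
f 9 1 10
f 9 10 3
f 10 1 2
f 10 2 3
f 11 22 16
f 11 16 12
f 11 12 18
f 11 18 21
f 11 21 22
f 12 16 20
f 16 22 15
f 22 21 13
f 21 18 17
f 18 12 19
f 14 20 15
f 14 15 13
f 14 13 17
f 14 17 19
f 14 19 20
f 15 20 16
f 13 15 22
f 17 13 21
f 19 17 18
f 20 19 12
f 24 26 23
f 27 24 23
f 23 26 25
f 25 27 23
f 24 30 26
f 28 24 27
f 28 30 24
f 26 30 25
f 29 27 25
f 25 30 29
f 29 28 27
f 30 28 29



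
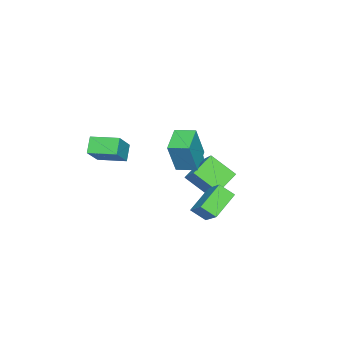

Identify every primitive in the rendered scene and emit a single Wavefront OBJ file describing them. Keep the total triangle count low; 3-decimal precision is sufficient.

v 0.788 -0.781 2.707
v 1.393 -0.974 4.508
v 0.689 0.284 2.855
v 1.294 0.091 4.656
v 2.166 -0.591 2.264
v 2.771 -0.784 4.065
v 2.067 0.474 2.412
v 2.672 0.281 4.213
v -0.291 -0.388 2.291
v -0.039 -0.118 1.655
v 0.659 -1.102 2.365
v 0.911 -0.832 1.729
v 0.899 -0.407 2.33
v 0.311 0.034 2.284
v 0.309 -1.254 1.736
v -0.279 -0.813 1.69
v 0.332 -0.653 1.312
v 0.697 -0.129 1.679
v -0.077 -1.091 2.341
v 0.288 -0.567 2.708
v -0.249 -0.19 1.967
v 0.869 -1.03 2.053
v 0.861 -0.78 2.407
v 1.01 -0.621 2.033
v -0.043 -0.101 2.337
v 0.106 0.058 1.963
v 0.657 -0.112 2.359
v 0.514 -1.278 2.057
v 0.663 -1.119 1.683
v -0.39 -0.599 1.987
v -0.241 -0.44 1.613
v -0.037 -1.108 1.661
v 0.118 -0.346 1.391
v 0.676 -0.765 1.434
v 0.322 -1.014 1.438
v -0.023 -0.754 1.412
v 0.332 -0.038 1.607
v 0.891 -0.458 1.65
v 0.883 -0.208 2.003
v 0.538 0.051 1.977
v 0.55 -0.353 1.405
v -0.271 -0.762 2.37
v 0.288 -1.182 2.413
v 0.082 -1.271 2.043
v -0.263 -1.012 2.017
v -0.056 -0.455 2.586
v 0.502 -0.874 2.629
v 0.643 -0.466 2.608
v 0.298 -0.206 2.582
v 0.07 -0.867 2.615
v 0.878 -0.356 -1.339
v -0.582 0.046 -0.524
v 0.746 0.41 -1.952
v -0.714 0.811 -1.137
v 1.594 0.469 -0.463
v 0.134 0.87 0.352
v 1.462 1.234 -1.076
v 0.002 1.636 -0.261
v 2.466 -4.373 3.398
v 3.631 -4.373 4.524
v 2.321 -2.908 3.548
v 3.486 -2.908 4.674
v 3.154 -4.232 2.686
v 4.319 -4.232 3.812
v 3.009 -2.767 2.836
v 4.174 -2.767 3.962
v -3.81 -1.555 -0.689
v -3.348 -0.893 0.059
v -3.891 -0.222 -1.819
v -3.43 0.44 -1.072
v -2.35 -1.94 -1.248
v -1.889 -1.278 -0.501
v -2.432 -0.607 -2.379
v -1.97 0.055 -1.631
f 2 4 1
f 5 2 1
f 1 4 3
f 3 5 1
f 2 8 4
f 6 2 5
f 6 8 2
f 4 8 3
f 7 5 3
f 3 8 7
f 7 6 5
f 8 6 7
f 9 46 25
f 46 20 49
f 25 49 14
f 46 49 25
f 9 25 21
f 25 14 26
f 21 26 10
f 25 26 21
f 9 21 30
f 21 10 31
f 30 31 16
f 21 31 30
f 9 30 42
f 30 16 45
f 42 45 19
f 30 45 42
f 9 42 46
f 42 19 50
f 46 50 20
f 42 50 46
f 10 26 37
f 26 14 40
f 37 40 18
f 26 40 37
f 14 49 27
f 49 20 48
f 27 48 13
f 49 48 27
f 20 50 47
f 50 19 43
f 47 43 11
f 50 43 47
f 19 45 44
f 45 16 32
f 44 32 15
f 45 32 44
f 16 31 36
f 31 10 33
f 36 33 17
f 31 33 36
f 12 38 24
f 38 18 39
f 24 39 13
f 38 39 24
f 12 24 22
f 24 13 23
f 22 23 11
f 24 23 22
f 12 22 29
f 22 11 28
f 29 28 15
f 22 28 29
f 12 29 34
f 29 15 35
f 34 35 17
f 29 35 34
f 12 34 38
f 34 17 41
f 38 41 18
f 34 41 38
f 13 39 27
f 39 18 40
f 27 40 14
f 39 40 27
f 11 23 47
f 23 13 48
f 47 48 20
f 23 48 47
f 15 28 44
f 28 11 43
f 44 43 19
f 28 43 44
f 17 35 36
f 35 15 32
f 36 32 16
f 35 32 36
f 18 41 37
f 41 17 33
f 37 33 10
f 41 33 37
f 52 54 51
f 55 52 51
f 51 54 53
f 53 55 51
f 52 58 54
f 56 52 55
f 56 58 52
f 54 58 53
f 57 55 53
f 53 58 57
f 57 56 55
f 58 56 57
f 60 62 59
f 63 60 59
f 59 62 61
f 61 63 59
f 60 66 62
f 64 60 63
f 64 66 60
f 62 66 61
f 65 63 61
f 61 66 65
f 65 64 63
f 66 64 65
f 68 70 67
f 71 68 67
f 67 70 69
f 69 71 67
f 68 74 70
f 72 68 71
f 72 74 68
f 70 74 69
f 73 71 69
f 69 74 73
f 73 72 71
f 74 72 73



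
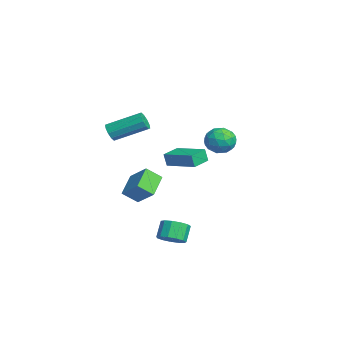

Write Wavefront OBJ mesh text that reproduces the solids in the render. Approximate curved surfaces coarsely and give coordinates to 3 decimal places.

v -0.621 -3.508 -0.608
v 0.403 -2.775 0.379
v -0.571 -2.603 -1.332
v 0.453 -1.87 -0.345
v 0.607 -4.19 -1.375
v 1.631 -3.457 -0.388
v 0.657 -3.285 -2.099
v 1.681 -2.552 -1.112
v 0.487 -4.771 3.35
v 0.897 -4.625 2.88
v 1.283 -2.744 3.801
v 0.873 -2.889 4.27
v 0.538 -4.499 2.773
v 0.924 -2.617 3.693
v 0.16 -4.476 2.885
v 0.545 -2.595 3.806
v -0.094 -4.566 3.175
v 0.292 -2.685 4.096
v -0.125 -4.734 3.532
v 0.26 -2.853 4.452
v 0.077 -4.916 3.819
v 0.463 -3.035 4.74
v 0.436 -5.043 3.927
v 0.822 -3.161 4.847
v 0.815 -5.065 3.814
v 1.2 -3.184 4.735
v 1.068 -4.975 3.524
v 1.454 -3.094 4.445
v 1.1 -4.807 3.168
v 1.485 -2.926 4.088
v -2.078 -0.397 -0.109
v -2.175 -0.568 0.738
v -0.55 0.929 0.333
v -0.647 0.757 1.181
v -1.253 -1.317 -0.201
v -1.35 -1.489 0.647
v 0.275 0.008 0.242
v 0.178 -0.163 1.089
v 3.002 -1.808 -4.065
v 3.6 -2.106 -3.539
v 2.975 -1.749 -2.628
v 2.378 -1.452 -3.155
v 3.719 -1.652 -3.635
v 3.094 -1.295 -2.725
v 3.61 -1.248 -3.868
v 2.985 -0.891 -2.957
v 3.308 -1.021 -4.163
v 2.684 -0.665 -3.253
v 2.91 -1.045 -4.427
v 2.285 -0.689 -3.517
v 2.541 -1.311 -4.577
v 1.916 -0.954 -3.667
v 2.318 -1.735 -4.564
v 1.693 -1.378 -3.654
v 2.313 -2.182 -4.392
v 1.688 -1.825 -3.482
v 2.526 -2.51 -4.117
v 1.902 -2.154 -3.207
v 2.891 -2.616 -3.825
v 2.266 -2.26 -2.915
v 3.291 -2.465 -3.61
v 2.667 -2.109 -2.699
v -3.768 2.591 1.29
v -2.831 2.982 1.198
v -3.309 1.278 0.402
v -2.372 1.669 0.31
v -2.698 1.337 1.217
v -2.982 2.148 1.766
v -3.158 2.112 -0.166
v -3.442 2.923 0.383
v -2.454 2.686 0.298
v -2.17 2.207 1.152
v -3.97 2.053 0.448
v -3.686 1.574 1.302
v -3.34 2.902 1.322
v -2.8 1.358 0.278
v -2.992 1.163 0.811
v -2.441 1.393 0.757
v -3.429 2.412 1.656
v -2.878 2.641 1.602
v -2.8 1.675 1.613
v -3.262 1.619 -0.002
v -2.711 1.848 -0.056
v -3.699 2.867 0.843
v -3.148 3.097 0.789
v -3.34 2.585 -0.013
v -2.567 2.957 0.739
v -2.297 2.186 0.216
v -2.759 2.446 -0.063
v -2.926 2.923 0.26
v -2.4 2.676 1.241
v -2.13 1.904 0.719
v -2.322 1.709 1.252
v -2.489 2.186 1.575
v -2.178 2.502 0.712
v -4.01 2.356 0.881
v -3.74 1.584 0.359
v -3.651 2.074 0.025
v -3.818 2.551 0.348
v -3.843 2.074 1.384
v -3.573 1.303 0.861
v -3.214 1.337 1.34
v -3.381 1.814 1.663
v -3.962 1.758 0.888
f 2 4 1
f 5 2 1
f 1 4 3
f 3 5 1
f 2 8 4
f 6 2 5
f 6 8 2
f 4 8 3
f 7 5 3
f 3 8 7
f 7 6 5
f 8 6 7
f 10 9 13
f 10 13 11
f 11 13 14
f 11 14 12
f 13 9 15
f 13 15 14
f 14 15 16
f 14 16 12
f 15 9 17
f 15 17 16
f 16 17 18
f 16 18 12
f 17 9 19
f 17 19 18
f 18 19 20
f 18 20 12
f 19 9 21
f 19 21 20
f 20 21 22
f 20 22 12
f 21 9 23
f 21 23 22
f 22 23 24
f 22 24 12
f 23 9 25
f 23 25 24
f 24 25 26
f 24 26 12
f 25 9 27
f 25 27 26
f 26 27 28
f 26 28 12
f 27 9 29
f 27 29 28
f 28 29 30
f 28 30 12
f 29 9 10
f 29 10 30
f 30 10 11
f 30 11 12
f 32 34 31
f 35 32 31
f 31 34 33
f 33 35 31
f 32 38 34
f 36 32 35
f 36 38 32
f 34 38 33
f 37 35 33
f 33 38 37
f 37 36 35
f 38 36 37
f 40 39 43
f 40 43 41
f 41 43 44
f 41 44 42
f 43 39 45
f 43 45 44
f 44 45 46
f 44 46 42
f 45 39 47
f 45 47 46
f 46 47 48
f 46 48 42
f 47 39 49
f 47 49 48
f 48 49 50
f 48 50 42
f 49 39 51
f 49 51 50
f 50 51 52
f 50 52 42
f 51 39 53
f 51 53 52
f 52 53 54
f 52 54 42
f 53 39 55
f 53 55 54
f 54 55 56
f 54 56 42
f 55 39 57
f 55 57 56
f 56 57 58
f 56 58 42
f 57 39 59
f 57 59 58
f 58 59 60
f 58 60 42
f 59 39 61
f 59 61 60
f 60 61 62
f 60 62 42
f 61 39 40
f 61 40 62
f 62 40 41
f 62 41 42
f 63 100 79
f 100 74 103
f 79 103 68
f 100 103 79
f 63 79 75
f 79 68 80
f 75 80 64
f 79 80 75
f 63 75 84
f 75 64 85
f 84 85 70
f 75 85 84
f 63 84 96
f 84 70 99
f 96 99 73
f 84 99 96
f 63 96 100
f 96 73 104
f 100 104 74
f 96 104 100
f 64 80 91
f 80 68 94
f 91 94 72
f 80 94 91
f 68 103 81
f 103 74 102
f 81 102 67
f 103 102 81
f 74 104 101
f 104 73 97
f 101 97 65
f 104 97 101
f 73 99 98
f 99 70 86
f 98 86 69
f 99 86 98
f 70 85 90
f 85 64 87
f 90 87 71
f 85 87 90
f 66 92 78
f 92 72 93
f 78 93 67
f 92 93 78
f 66 78 76
f 78 67 77
f 76 77 65
f 78 77 76
f 66 76 83
f 76 65 82
f 83 82 69
f 76 82 83
f 66 83 88
f 83 69 89
f 88 89 71
f 83 89 88
f 66 88 92
f 88 71 95
f 92 95 72
f 88 95 92
f 67 93 81
f 93 72 94
f 81 94 68
f 93 94 81
f 65 77 101
f 77 67 102
f 101 102 74
f 77 102 101
f 69 82 98
f 82 65 97
f 98 97 73
f 82 97 98
f 71 89 90
f 89 69 86
f 90 86 70
f 89 86 90
f 72 95 91
f 95 71 87
f 91 87 64
f 95 87 91



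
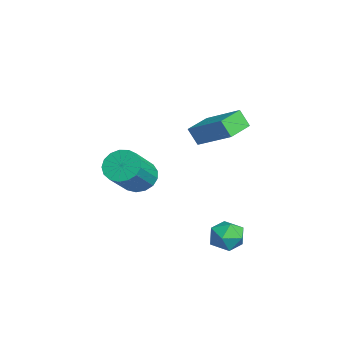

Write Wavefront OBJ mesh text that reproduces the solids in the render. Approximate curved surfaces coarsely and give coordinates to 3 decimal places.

v -1.849 -0.666 -2.558
v -1.324 -0.853 -3.147
v -0.187 -1.682 -1.87
v -0.711 -1.494 -1.282
v -1.207 -0.504 -3.025
v -0.07 -1.333 -1.748
v -1.236 -0.192 -2.797
v -0.099 -1.021 -1.52
v -1.406 0.011 -2.514
v -0.269 -0.818 -1.237
v -1.677 0.059 -2.241
v -0.54 -0.769 -0.964
v -1.987 -0.058 -2.041
v -0.85 -0.887 -0.764
v -2.266 -0.315 -1.959
v -1.129 -1.144 -0.682
v -2.449 -0.652 -2.015
v -1.312 -1.481 -0.738
v -2.495 -0.993 -2.195
v -1.358 -1.821 -0.918
v -2.392 -1.258 -2.459
v -1.255 -2.087 -1.182
v -2.165 -1.388 -2.745
v -1.028 -2.216 -1.468
v -1.865 -1.352 -2.989
v -0.728 -2.18 -1.712
v -1.562 -1.159 -3.134
v -0.425 -1.987 -1.857
v 2.549 2.129 -3.504
v 3.244 2.394 -3.693
v 3.076 1.246 -2.807
v 3.771 1.511 -2.996
v 3.311 1.927 -2.544
v 2.985 2.473 -2.974
v 3.335 1.167 -3.526
v 3.009 1.713 -3.956
v 3.73 1.8 -3.706
v 3.715 2.27 -3.099
v 2.605 1.37 -3.401
v 2.59 1.84 -2.794
v 1.27 1.077 0.635
v 1.002 0.75 1.349
v 0.422 1.95 0.717
v 0.154 1.622 1.431
v 2.406 2.098 1.529
v 2.138 1.77 2.243
v 1.558 2.97 1.611
v 1.29 2.643 2.325
f 2 1 5
f 2 5 3
f 3 5 6
f 3 6 4
f 5 1 7
f 5 7 6
f 6 7 8
f 6 8 4
f 7 1 9
f 7 9 8
f 8 9 10
f 8 10 4
f 9 1 11
f 9 11 10
f 10 11 12
f 10 12 4
f 11 1 13
f 11 13 12
f 12 13 14
f 12 14 4
f 13 1 15
f 13 15 14
f 14 15 16
f 14 16 4
f 15 1 17
f 15 17 16
f 16 17 18
f 16 18 4
f 17 1 19
f 17 19 18
f 18 19 20
f 18 20 4
f 19 1 21
f 19 21 20
f 20 21 22
f 20 22 4
f 21 1 23
f 21 23 22
f 22 23 24
f 22 24 4
f 23 1 25
f 23 25 24
f 24 25 26
f 24 26 4
f 25 1 27
f 25 27 26
f 26 27 28
f 26 28 4
f 27 1 2
f 27 2 28
f 28 2 3
f 28 3 4
f 29 40 34
f 29 34 30
f 29 30 36
f 29 36 39
f 29 39 40
f 30 34 38
f 34 40 33
f 40 39 31
f 39 36 35
f 36 30 37
f 32 38 33
f 32 33 31
f 32 31 35
f 32 35 37
f 32 37 38
f 33 38 34
f 31 33 40
f 35 31 39
f 37 35 36
f 38 37 30
f 42 44 41
f 45 42 41
f 41 44 43
f 43 45 41
f 42 48 44
f 46 42 45
f 46 48 42
f 44 48 43
f 47 45 43
f 43 48 47
f 47 46 45
f 48 46 47

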